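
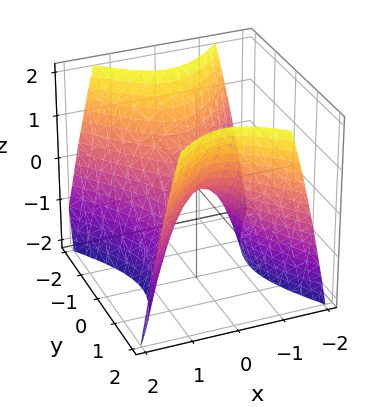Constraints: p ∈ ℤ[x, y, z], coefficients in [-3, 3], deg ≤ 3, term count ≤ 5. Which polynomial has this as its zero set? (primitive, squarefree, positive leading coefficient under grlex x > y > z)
1. The degree is 2 — a hyperbolic paraboloid; a quadric.
2. Symmetries: it's symmetric under x → −x, forcing even powers of x; mirror symmetry y ↦ −y ⇒ only even powers of y.
3. Reading off the gridlines: it crosses the x-axis at the gridline x = 0; it meets the z-axis at z = 0 (among the integer gridlines).
4. Together with the visible shape, these determine p as stated.

3*x^2 - 2*y^2 + 2*z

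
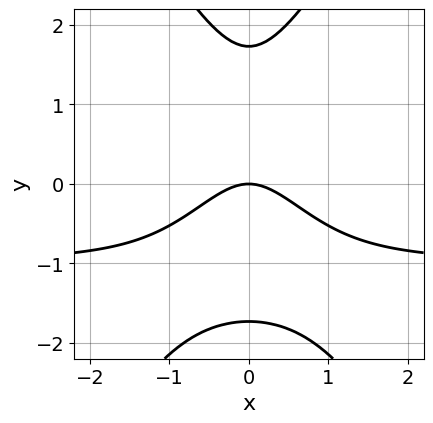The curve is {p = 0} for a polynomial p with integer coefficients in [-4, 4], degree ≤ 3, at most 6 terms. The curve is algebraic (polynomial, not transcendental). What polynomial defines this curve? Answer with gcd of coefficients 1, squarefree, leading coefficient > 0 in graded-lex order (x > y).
The degree is 3 — a generic line meets the curve in up to 3 points.
Symmetries: the x ↦ −x reflection is a symmetry, so x appears only in even powers.
From the visible intercepts: one x-axis crossing is at x = 0; it meets the y-axis at y = 0 (among the integer gridlines).
Together with the visible shape, these determine p as stated.

3*x^2*y - y^3 + 3*x^2 + 3*y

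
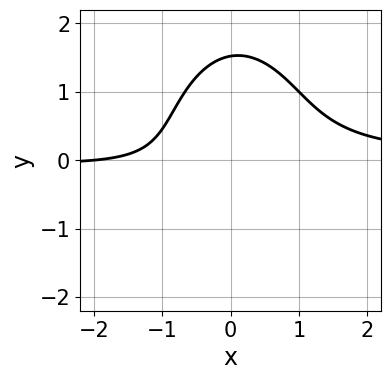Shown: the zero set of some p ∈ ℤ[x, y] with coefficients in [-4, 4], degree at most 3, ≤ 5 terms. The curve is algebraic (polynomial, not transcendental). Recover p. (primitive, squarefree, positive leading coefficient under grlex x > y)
The degree is 3 — the shape is more complex than any degree-2 curve.
Observable constraints: it crosses the x-axis at the gridline x = -2.
The integer polynomial consistent with all of this is the stated p.

3*x^2*y + y^3 - x - y - 2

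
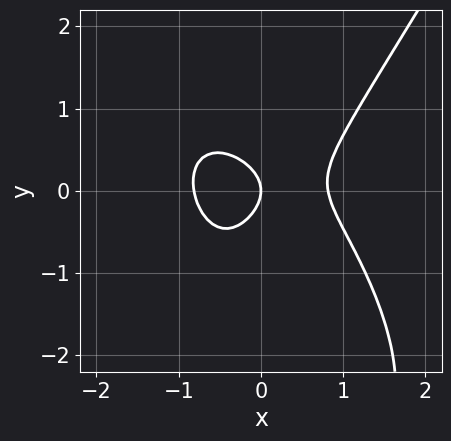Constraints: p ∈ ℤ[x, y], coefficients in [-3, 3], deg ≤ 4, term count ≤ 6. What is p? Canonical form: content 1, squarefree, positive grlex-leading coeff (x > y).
3*x^3 + x^2*y - y^3 - 3*y^2 - 2*x

1. The degree is 3 — no degree-2 curve has this shape.
2. Observable constraints: it crosses the y-axis at the gridline y = 0; it crosses the x-axis at the gridline x = 0.
3. Matching integer coefficients to the picture gives p.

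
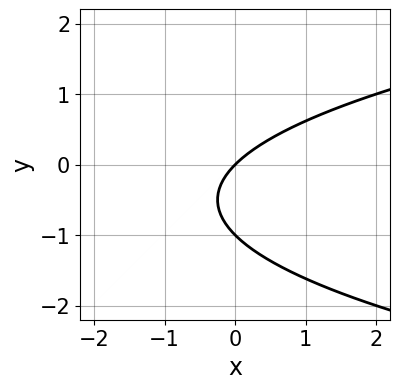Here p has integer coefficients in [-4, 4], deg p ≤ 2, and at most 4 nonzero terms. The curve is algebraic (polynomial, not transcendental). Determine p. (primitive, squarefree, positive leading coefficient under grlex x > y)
y^2 - x + y

First, deg p = 2.
Next, from the visible intercepts: among the integer gridlines, it crosses the y-axis at y ∈ {-1, 0}; it meets the x-axis at x = 0 (among the integer gridlines).
Finally, fitting integer coefficients to these (and the overall shape) gives p.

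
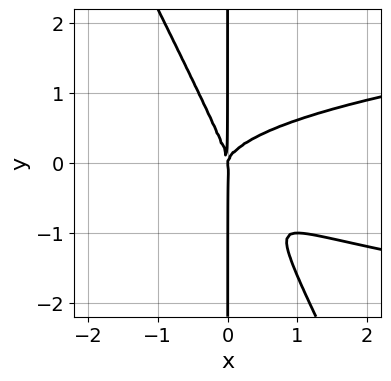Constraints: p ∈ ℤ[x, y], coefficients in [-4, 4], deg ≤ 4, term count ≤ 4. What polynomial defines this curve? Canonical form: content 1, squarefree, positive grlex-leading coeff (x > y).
2*x^2*y^2 + x*y^3 - x^3

(a) The degree is 4 — the shape is more complex than any degree-3 curve.
(b) Against the integer gridlines: the visible y-axis segment lies entirely on the curve; it meets the x-axis at x = 0 (among the integer gridlines).
(c) Assembling these constraints gives the stated polynomial.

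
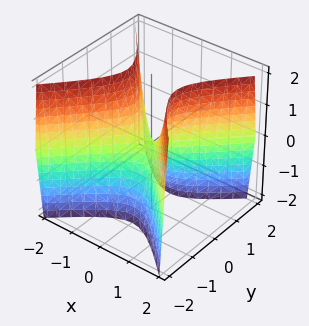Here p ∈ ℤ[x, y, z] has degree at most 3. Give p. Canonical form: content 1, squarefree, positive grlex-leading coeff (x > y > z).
3*x^2 - 3*y^2 - z

1. deg p = 2.
2. Symmetries: mirror symmetry y ↦ −y ⇒ only even powers of y; mirror symmetry x ↦ −x ⇒ only even powers of x.
3. Against the integer gridlines: it meets the x-axis at x = 0 (among the integer gridlines); it meets the y-axis at y = 0 (among the integer gridlines); one z-axis crossing is at z = 0.
4. Putting this together gives p.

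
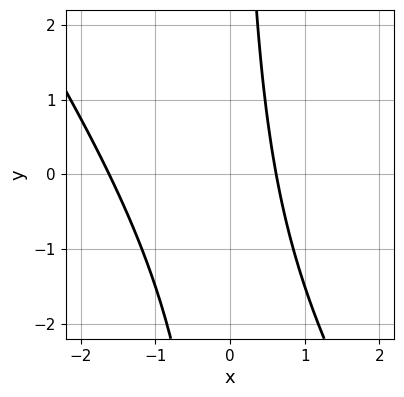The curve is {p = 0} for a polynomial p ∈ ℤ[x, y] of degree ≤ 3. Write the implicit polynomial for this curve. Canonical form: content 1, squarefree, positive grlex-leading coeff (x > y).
3*x^2 + 2*x*y + 3*x - 3

(a) Degree: no degree-1 curve has this shape, so deg p = 2.
(b) From the visible intercepts: it misses every integer gridline on the y-axis.
(c) Solving for integer coefficients yields p as stated.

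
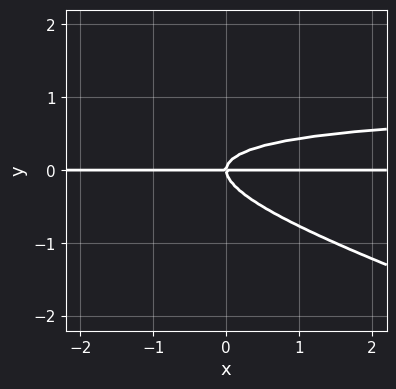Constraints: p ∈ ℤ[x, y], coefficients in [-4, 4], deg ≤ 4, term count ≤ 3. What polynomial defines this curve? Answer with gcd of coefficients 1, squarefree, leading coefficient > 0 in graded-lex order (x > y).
x*y^2 + 3*y^3 - x*y

Degree: the shape is more complex than any degree-2 curve, so deg p = 3.
Reading off the gridlines: it crosses the y-axis at the gridline y = 0; the visible x-axis segment lies entirely on the curve.
Matching integer coefficients to the picture gives p.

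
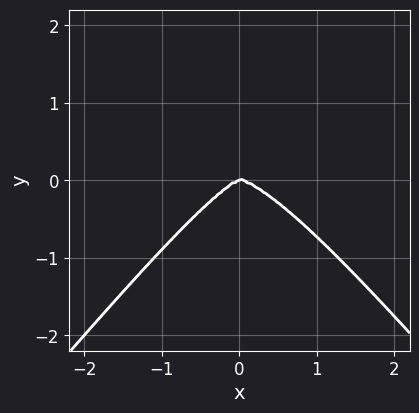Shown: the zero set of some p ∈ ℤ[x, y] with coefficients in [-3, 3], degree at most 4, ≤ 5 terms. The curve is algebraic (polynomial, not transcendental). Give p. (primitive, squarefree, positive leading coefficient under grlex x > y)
First, deg p = 4. The shape is more complex than any degree-3 curve.
Then, against the integer gridlines: one x-axis crossing is at x = 0; it meets the y-axis at y = 0 (among the integer gridlines).
Finally, putting this together gives p.

2*x^4 - y^4 - x*y^2 + 3*y^3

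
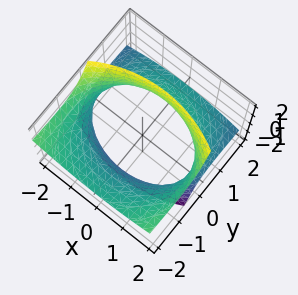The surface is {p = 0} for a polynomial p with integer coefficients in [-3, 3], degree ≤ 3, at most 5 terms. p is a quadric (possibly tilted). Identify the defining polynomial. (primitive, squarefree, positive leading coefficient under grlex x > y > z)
x^2 + y^2 + 3*y*z - z^2 - 3

First, deg p = 2. A generic line meets the surface in up to 2 points.
Next, against the integer gridlines: it misses every integer gridline on the z-axis.
Finally, putting this together gives p.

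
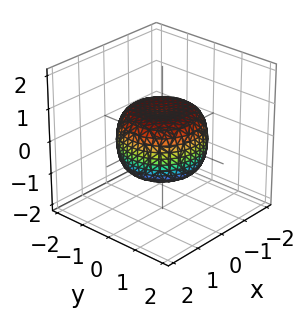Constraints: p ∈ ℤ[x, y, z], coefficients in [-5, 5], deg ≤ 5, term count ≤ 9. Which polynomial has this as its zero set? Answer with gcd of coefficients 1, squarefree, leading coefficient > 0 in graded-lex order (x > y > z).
2*x^4 + 4*x^2*y^2 + 2*y^4 - 2*x^2 - 2*y^2 + 3*z^2 - 2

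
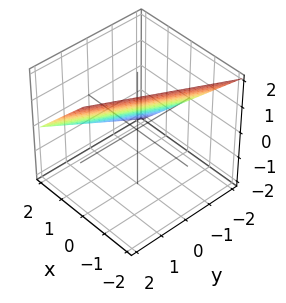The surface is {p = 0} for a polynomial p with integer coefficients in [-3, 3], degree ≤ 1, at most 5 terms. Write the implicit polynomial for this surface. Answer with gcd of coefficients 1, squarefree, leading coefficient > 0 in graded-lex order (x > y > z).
(a) Degree: the surface is flat (a plane), so deg p = 1.
(b) Observable constraints: one x-axis crossing is at x = 1; it meets the z-axis at z = 1 (among the integer gridlines); it crosses the y-axis at the gridline y = -2.
(c) Putting this together gives p.

2*x - y + 2*z - 2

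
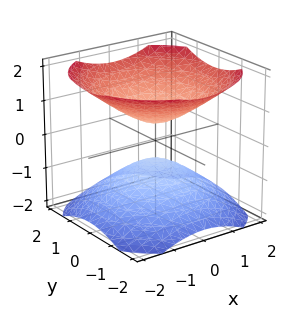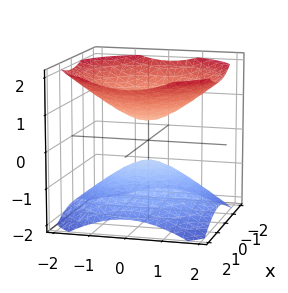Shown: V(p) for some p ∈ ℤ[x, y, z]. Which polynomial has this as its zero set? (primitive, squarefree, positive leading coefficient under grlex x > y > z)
I count 2 distinct pieces. They look like related sheets of one shape, so recover p as a whole.
Degree: two separate bowl-shaped sheets opening away from each other; a quadric, so deg p = 2.
Symmetries: the surface is invariant under rotation about z: p = q(x² + y², z); mirror symmetry z ↦ −z ⇒ only even powers of z.
Against the integer gridlines: it misses every integer gridline on the x-axis; no y-intercept at any integer in the box; a circular section at z = 1 has radius exactly 1.
Fitting integer coefficients to these (and the overall shape) gives p.

2*x^2 + 2*y^2 - 3*z^2 + 1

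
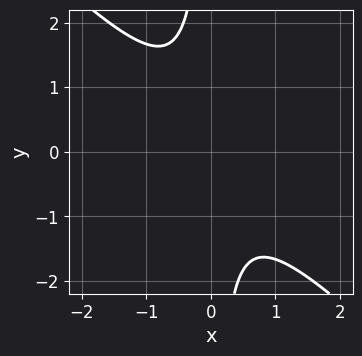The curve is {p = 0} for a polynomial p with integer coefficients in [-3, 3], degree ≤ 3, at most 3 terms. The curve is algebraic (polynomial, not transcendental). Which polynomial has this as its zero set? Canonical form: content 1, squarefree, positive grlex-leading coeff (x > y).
3*x^2 + 3*x*y + 2

1. Degree: the shape is more complex than any degree-1 curve, so deg p = 2.
2. Observable constraints: it misses every integer gridline on the y-axis; it misses every integer gridline on the x-axis.
3. Putting this together gives p.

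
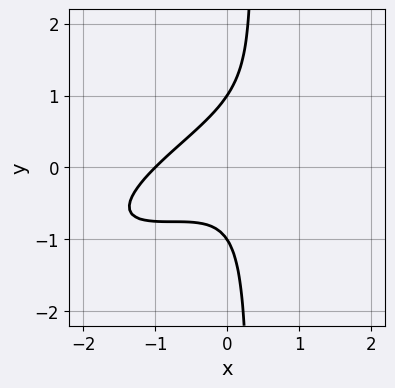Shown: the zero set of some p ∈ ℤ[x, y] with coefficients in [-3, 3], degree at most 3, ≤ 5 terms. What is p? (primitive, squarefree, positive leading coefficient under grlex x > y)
x^3 - 3*x^2*y + 3*x*y^2 - y^2 + 1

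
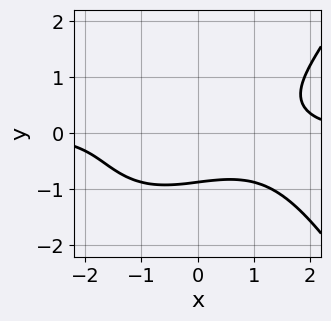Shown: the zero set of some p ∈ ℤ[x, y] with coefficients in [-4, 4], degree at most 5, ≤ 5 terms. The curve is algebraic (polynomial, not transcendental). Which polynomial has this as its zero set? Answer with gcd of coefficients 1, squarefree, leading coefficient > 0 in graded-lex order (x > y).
x^3*y - 3*y^3 - x*y - 2

First, deg p = 4. No degree-3 curve has this shape.
Then, against the integer gridlines: the curve avoids every integer x-axis point in the box.
Finally, these observations pin down the coefficients.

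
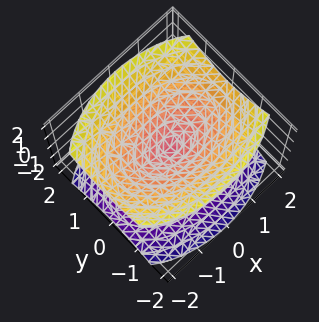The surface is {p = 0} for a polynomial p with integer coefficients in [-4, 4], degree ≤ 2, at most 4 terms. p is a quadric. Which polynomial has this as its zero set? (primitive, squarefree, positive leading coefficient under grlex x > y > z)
x^2 + 2*y^2 - 2*z^2

The picture has 2 separate pieces.
Degree: two nappes meeting at a single point; a quadric, so deg p = 2.
Symmetries: mirror symmetry x ↦ −x ⇒ only even powers of x; mirror symmetry y ↦ −y ⇒ only even powers of y; it's symmetric under z → −z, forcing even powers of z.
From the visible intercepts: it crosses the y-axis at the gridline y = 0; it crosses the x-axis at the gridline x = 0.
Solving for integer coefficients yields p as stated.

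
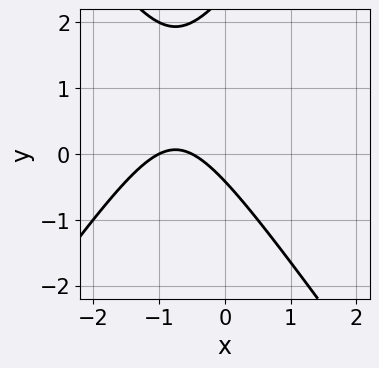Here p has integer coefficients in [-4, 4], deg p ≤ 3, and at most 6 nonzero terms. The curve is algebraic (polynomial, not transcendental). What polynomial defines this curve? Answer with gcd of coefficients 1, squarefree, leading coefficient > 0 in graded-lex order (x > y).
2*x^2 - y^2 + 3*x + 2*y + 1

First, deg p = 2. A generic line meets the curve in up to 2 points.
Then, reading off the gridlines: it meets the x-axis at x = -1 (among the integer gridlines).
Finally, these observations pin down the coefficients.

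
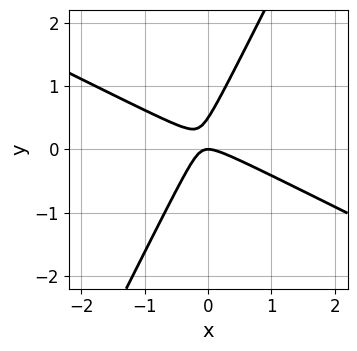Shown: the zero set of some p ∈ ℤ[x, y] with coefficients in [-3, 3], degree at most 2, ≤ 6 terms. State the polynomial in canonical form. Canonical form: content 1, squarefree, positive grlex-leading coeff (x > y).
2*x^2 + 3*x*y - 2*y^2 + y

deg p = 2. No degree-1 curve has this shape.
Reading off the gridlines: one x-axis crossing is at x = 0; it crosses the y-axis at the gridline y = 0.
Matching integer coefficients to the picture gives p.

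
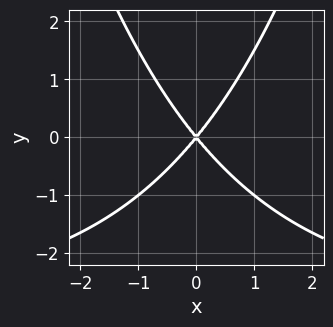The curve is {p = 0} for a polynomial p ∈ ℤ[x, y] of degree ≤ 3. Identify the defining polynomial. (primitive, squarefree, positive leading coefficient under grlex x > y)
x^2*y + 3*x^2 - 2*y^2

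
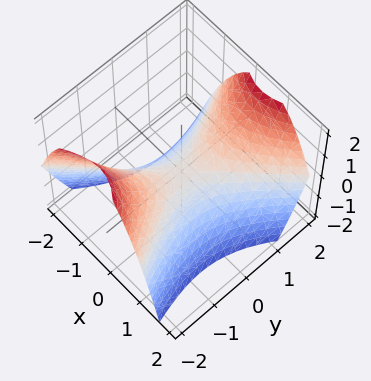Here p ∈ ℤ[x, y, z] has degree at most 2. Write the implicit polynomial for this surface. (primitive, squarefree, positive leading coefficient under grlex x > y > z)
1. The degree is 2 — no degree-1 surface has this shape.
2. From the axis intercepts and sections: it crosses the x-axis at the gridline x = 0; it meets the z-axis at z = 0 (among the integer gridlines); it crosses the y-axis at the gridline y = 0.
3. These observations pin down the coefficients.

2*x^2 - x*y - y^2 + 2*z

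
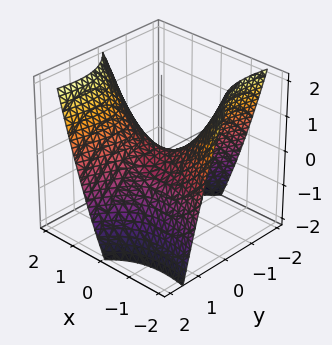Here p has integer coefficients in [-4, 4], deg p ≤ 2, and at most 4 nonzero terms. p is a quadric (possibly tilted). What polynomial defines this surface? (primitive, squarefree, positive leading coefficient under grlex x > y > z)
x^2 + 2*x*y - y^2 - 2*z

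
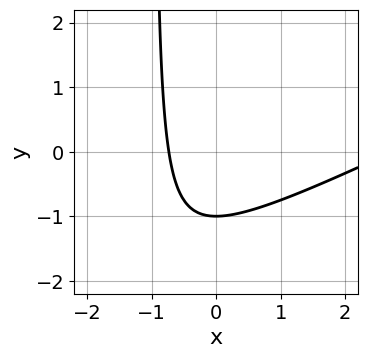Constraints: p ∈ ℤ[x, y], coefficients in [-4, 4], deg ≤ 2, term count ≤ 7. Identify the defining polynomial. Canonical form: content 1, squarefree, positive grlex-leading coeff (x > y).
x^2 - 2*x*y - 2*x - 2*y - 2

Degree: a generic line meets the curve in up to 2 points, so deg p = 2.
Observable constraints: one y-axis crossing is at y = -1.
The integer polynomial consistent with all of this is the stated p.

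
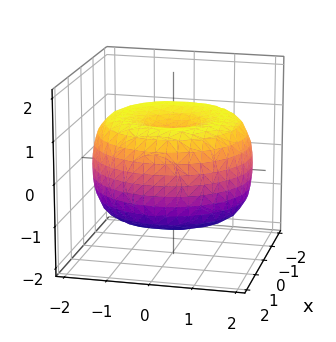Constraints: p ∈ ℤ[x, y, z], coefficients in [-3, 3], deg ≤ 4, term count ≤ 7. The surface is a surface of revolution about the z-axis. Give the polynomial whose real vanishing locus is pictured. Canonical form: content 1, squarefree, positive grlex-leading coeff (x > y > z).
x^4 + 2*x^2*y^2 + y^4 - 3*x^2 - 3*y^2 + 3*z^2 - 2

(a) The degree is 4 — a generic line meets the surface in up to 4 points.
(b) Symmetries: rotational symmetry about the z-axis ⇒ p depends on x, y only through x² + y².
(c) From the visible intercepts: a circular section at z = 1 has radius between 0 and 1.
(d) Assembling these constraints gives the stated polynomial.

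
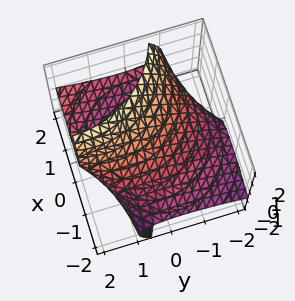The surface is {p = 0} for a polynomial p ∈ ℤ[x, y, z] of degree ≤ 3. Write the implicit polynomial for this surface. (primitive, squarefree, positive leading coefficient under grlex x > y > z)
x^2 - 3*x*z + y^2 - 2*y*z + 2*z^2 - 3

1. The degree is 2 — a generic line meets the surface in up to 2 points.
2. Matching integer coefficients to the picture gives p.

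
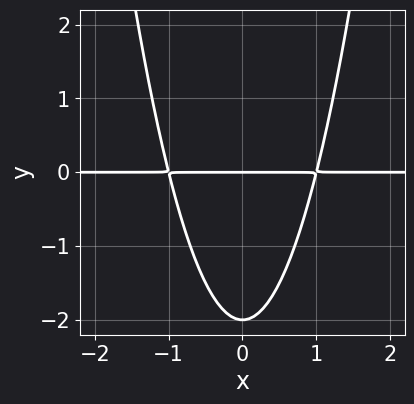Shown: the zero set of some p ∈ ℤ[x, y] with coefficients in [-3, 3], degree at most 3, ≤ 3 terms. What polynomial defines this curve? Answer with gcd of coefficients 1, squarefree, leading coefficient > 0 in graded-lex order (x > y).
1. Degree: the shape is more complex than any degree-2 curve, so deg p = 3.
2. Symmetries: the x ↦ −x reflection is a symmetry, so x appears only in even powers.
3. Against the integer gridlines: the y-axis gridline crossings are at y ∈ {-2, 0}; the visible x-axis segment lies entirely on the curve.
4. Solving for integer coefficients yields p as stated.

2*x^2*y - y^2 - 2*y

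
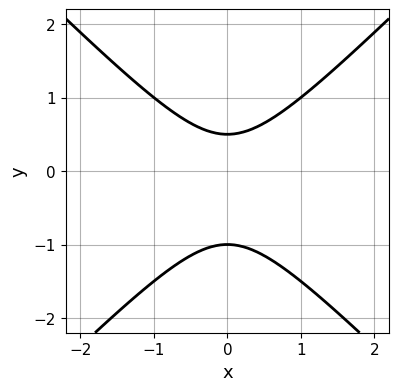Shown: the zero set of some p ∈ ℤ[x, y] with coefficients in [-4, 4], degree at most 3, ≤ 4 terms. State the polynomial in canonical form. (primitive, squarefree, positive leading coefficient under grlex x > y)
1. The degree is 2 — a generic line meets the curve in up to 2 points.
2. Symmetries: it's symmetric under x → −x, forcing even powers of x.
3. Against the integer gridlines: it misses every integer gridline on the x-axis; it meets the y-axis at y = -1 (among the integer gridlines).
4. These observations pin down the coefficients.

2*x^2 - 2*y^2 - y + 1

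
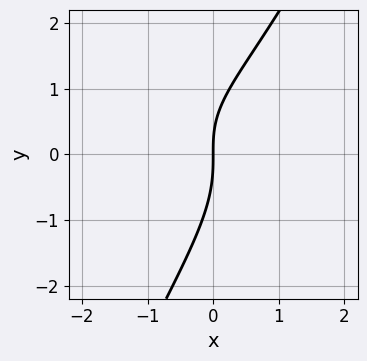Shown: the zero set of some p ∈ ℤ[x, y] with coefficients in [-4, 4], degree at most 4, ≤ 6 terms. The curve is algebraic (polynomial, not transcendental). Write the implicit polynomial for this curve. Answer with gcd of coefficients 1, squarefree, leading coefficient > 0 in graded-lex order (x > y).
2*x*y^2 - y^3 - x*y + 3*x

deg p = 3. No degree-2 curve has this shape.
Reading off the gridlines: it meets the x-axis at x = 0 (among the integer gridlines); it crosses the y-axis at the gridline y = 0.
The integer polynomial consistent with all of this is the stated p.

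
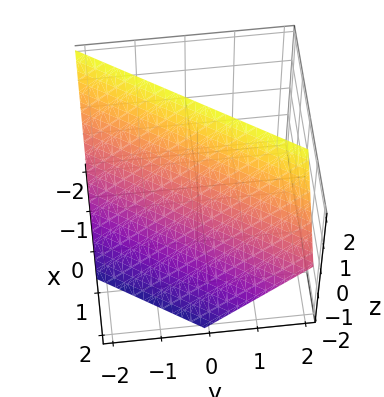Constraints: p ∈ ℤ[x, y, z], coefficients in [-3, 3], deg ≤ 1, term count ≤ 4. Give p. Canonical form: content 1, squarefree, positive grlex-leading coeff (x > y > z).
First, the degree is 1 — the surface is flat (a plane).
Next, against the integer gridlines: it meets the z-axis at z = 1 (among the integer gridlines); it meets the y-axis at y = -1 (among the integer gridlines).
Finally, the integer polynomial consistent with all of this is the stated p.

3*x - 2*y + 2*z - 2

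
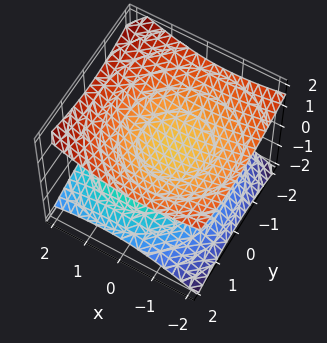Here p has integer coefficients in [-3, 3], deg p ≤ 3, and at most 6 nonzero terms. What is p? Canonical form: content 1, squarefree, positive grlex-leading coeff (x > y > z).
I count 2 distinct pieces. They look like related sheets of one shape, so recover p as a whole.
The degree is 2 — no degree-1 surface has this shape.
Reading off the gridlines: no y-intercept at any integer in the box; it misses every integer gridline on the x-axis.
Solving for integer coefficients yields p as stated.

x^2 + x*z + y^2 - 3*z^2 + 1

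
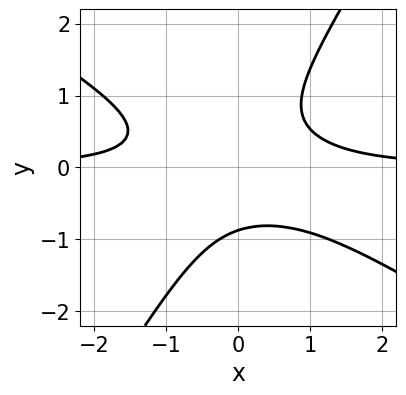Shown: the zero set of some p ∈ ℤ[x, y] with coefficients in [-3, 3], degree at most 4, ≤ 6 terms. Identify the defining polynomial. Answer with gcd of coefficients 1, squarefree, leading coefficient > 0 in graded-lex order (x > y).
1. deg p = 3.
2. Checking where it meets the axes: no x-intercept at any integer in the box.
3. Putting this together gives p.

3*x^2*y + 3*x*y^2 - 3*y^3 - 2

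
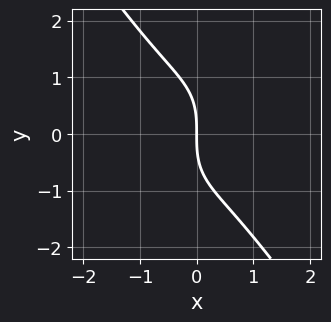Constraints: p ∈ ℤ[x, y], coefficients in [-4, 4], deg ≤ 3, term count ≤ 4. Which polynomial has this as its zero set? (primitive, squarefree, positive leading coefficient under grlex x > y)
1. The degree is 3 — no degree-2 curve has this shape.
2. From the visible intercepts: one y-axis crossing is at y = 0; one x-axis crossing is at x = 0.
3. Solving for integer coefficients yields p as stated.

3*x^3 + y^3 + 3*x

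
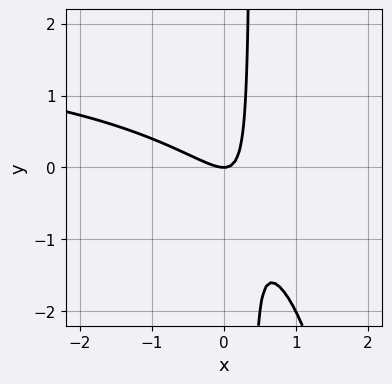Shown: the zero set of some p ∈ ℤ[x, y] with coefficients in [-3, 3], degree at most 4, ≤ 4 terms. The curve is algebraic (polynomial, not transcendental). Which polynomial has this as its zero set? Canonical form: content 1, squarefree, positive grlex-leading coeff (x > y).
x^2*y - 2*x^2 - 3*x*y + y

(a) The degree is 3 — no degree-2 curve has this shape.
(b) Checking where it meets the axes: it crosses the x-axis at the gridline x = 0; it crosses the y-axis at the gridline y = 0.
(c) Assembling these constraints gives the stated polynomial.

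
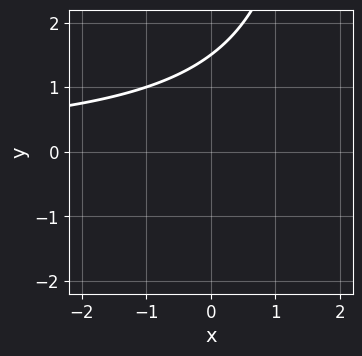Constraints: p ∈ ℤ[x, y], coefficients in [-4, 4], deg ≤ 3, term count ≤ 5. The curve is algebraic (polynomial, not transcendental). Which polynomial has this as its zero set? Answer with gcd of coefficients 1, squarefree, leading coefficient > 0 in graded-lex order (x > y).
(a) Degree: the shape is more complex than any degree-1 curve, so deg p = 2.
(b) Reading off the gridlines: it misses every integer gridline on the x-axis.
(c) Matching integer coefficients to the picture gives p.

x*y - 2*y + 3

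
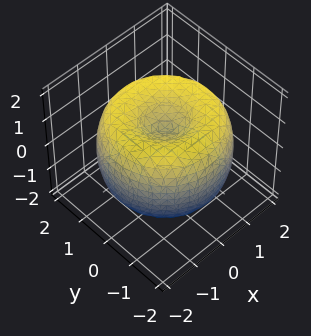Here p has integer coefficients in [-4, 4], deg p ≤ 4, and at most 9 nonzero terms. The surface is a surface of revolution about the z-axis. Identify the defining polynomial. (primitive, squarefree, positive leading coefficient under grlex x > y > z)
x^4 + 2*x^2*y^2 + y^4 - 3*x^2 - 3*y^2 + 2*z^2 - 1

(a) The degree is 4 — no degree-3 surface has this shape.
(b) By symmetry, the surface is invariant under rotation about z: p = q(x² + y², z).
(c) Observable constraints: a circular section at z = 1 has radius between 0 and 1.
(d) Matching integer coefficients to the picture gives p.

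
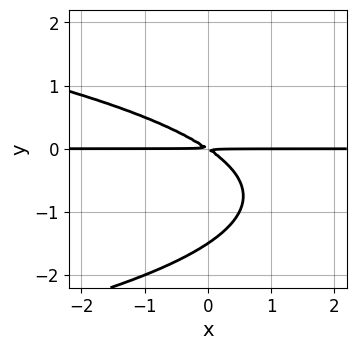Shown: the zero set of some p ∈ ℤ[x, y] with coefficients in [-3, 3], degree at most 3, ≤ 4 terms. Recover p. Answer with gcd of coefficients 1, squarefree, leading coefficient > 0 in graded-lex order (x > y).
First, the degree is 3 — a generic line meets the curve in up to 3 points.
Then, against the integer gridlines: every point of the x-axis in the box is on the curve.
Finally, assembling these constraints gives the stated polynomial.

2*y^3 + 2*x*y + 3*y^2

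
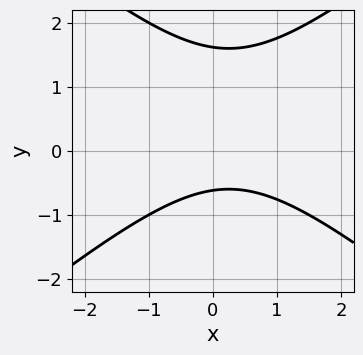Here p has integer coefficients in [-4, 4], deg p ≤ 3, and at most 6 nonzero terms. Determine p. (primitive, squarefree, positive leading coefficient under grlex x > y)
1. deg p = 2.
2. Against the integer gridlines: no x-intercept at any integer in the box.
3. Putting this together gives p.

2*x^2 - 3*y^2 - x + 3*y + 3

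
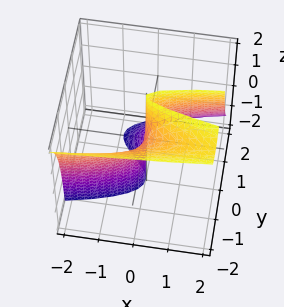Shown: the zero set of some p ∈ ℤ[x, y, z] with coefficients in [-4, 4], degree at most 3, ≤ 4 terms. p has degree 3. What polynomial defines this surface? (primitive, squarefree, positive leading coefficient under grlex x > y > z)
1. deg p = 3. The shape is more complex than any degree-2 surface.
2. Reading off the gridlines: it meets the y-axis at y = 0 (among the integer gridlines); one x-axis crossing is at x = 0; the visible z-axis segment lies entirely on the surface.
3. Fitting integer coefficients to these (and the overall shape) gives p.

3*y^3 + 3*y^2*z + x*z - 3*x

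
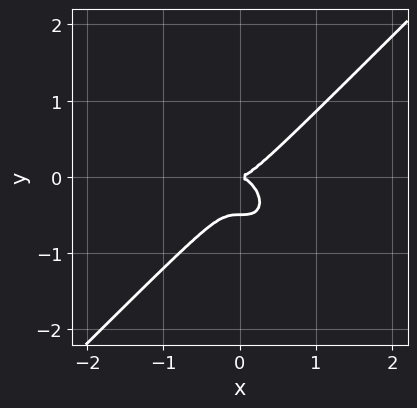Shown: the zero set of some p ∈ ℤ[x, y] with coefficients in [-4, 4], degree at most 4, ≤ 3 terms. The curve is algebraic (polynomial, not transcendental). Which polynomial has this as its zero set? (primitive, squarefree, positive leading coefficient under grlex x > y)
First, degree: no degree-2 curve has this shape, so deg p = 3.
Next, checking where it meets the axes: one y-axis crossing is at y = 0; it meets the x-axis at x = 0 (among the integer gridlines).
Finally, solving for integer coefficients yields p as stated.

2*x^3 - 2*y^3 - y^2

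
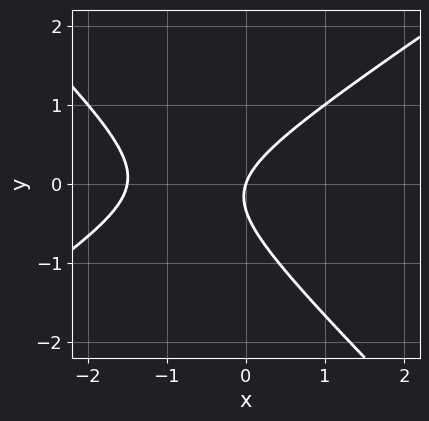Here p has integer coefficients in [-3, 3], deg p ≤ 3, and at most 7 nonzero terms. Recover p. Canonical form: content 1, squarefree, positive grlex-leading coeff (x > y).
2*x^2 - x*y - 3*y^2 + 3*x - y

1. deg p = 2. No degree-1 curve has this shape.
2. Checking where it meets the axes: it crosses the x-axis at the gridline x = 0; one y-axis crossing is at y = 0.
3. Solving for integer coefficients yields p as stated.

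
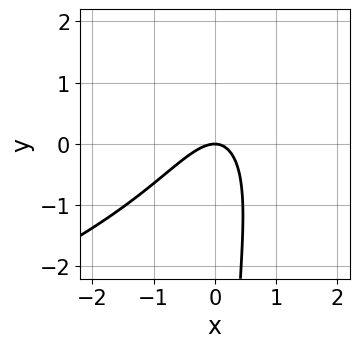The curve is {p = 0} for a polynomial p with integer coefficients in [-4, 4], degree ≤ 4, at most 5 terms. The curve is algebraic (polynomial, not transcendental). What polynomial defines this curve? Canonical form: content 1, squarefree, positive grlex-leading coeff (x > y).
x*y^2 + 3*x^2 - 2*x*y + 2*y

First, deg p = 3. A generic line meets the curve in up to 3 points.
Then, from the visible intercepts: it crosses the y-axis at the gridline y = 0; it crosses the x-axis at the gridline x = 0.
Finally, solving for integer coefficients yields p as stated.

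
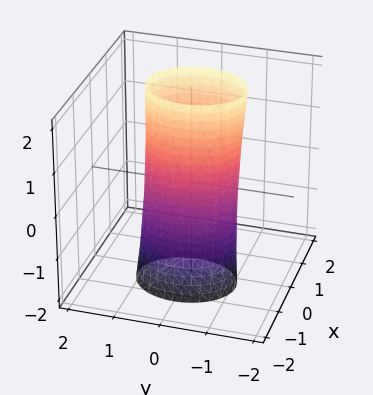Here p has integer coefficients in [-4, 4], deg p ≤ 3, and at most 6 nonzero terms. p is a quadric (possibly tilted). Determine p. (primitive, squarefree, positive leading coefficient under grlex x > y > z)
3*x^2 - x*z + 2*y^2 - 2

The degree is 2 — no degree-1 surface has this shape.
Observable constraints: among the integer gridlines, it crosses the y-axis at y ∈ {-1, 1}; no z-intercept at any integer in the box.
Together with the visible shape, these determine p as stated.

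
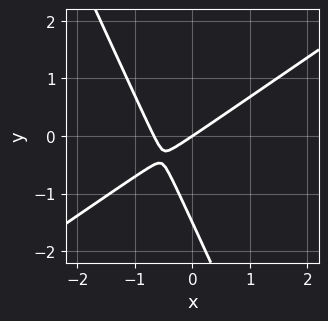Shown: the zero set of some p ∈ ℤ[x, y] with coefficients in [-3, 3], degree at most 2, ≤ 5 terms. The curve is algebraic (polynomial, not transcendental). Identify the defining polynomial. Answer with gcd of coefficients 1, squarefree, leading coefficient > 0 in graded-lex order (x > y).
3*x^2 - 3*x*y - 2*y^2 + 2*x - 3*y

deg p = 2.
Observable constraints: it crosses the x-axis at the gridline x = 0; it meets the y-axis at y = 0 (among the integer gridlines).
Together with the visible shape, these determine p as stated.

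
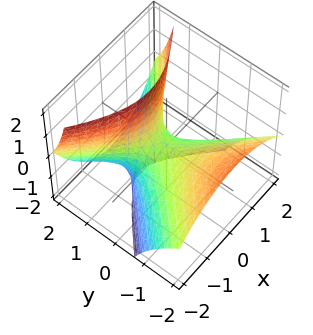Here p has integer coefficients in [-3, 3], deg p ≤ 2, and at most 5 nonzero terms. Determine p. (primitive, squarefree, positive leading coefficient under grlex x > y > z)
deg p = 2. The shape is more complex than any degree-1 surface.
Observable constraints: it meets the y-axis at y = 0 (among the integer gridlines); it meets the x-axis at x = 0 (among the integer gridlines); one z-axis crossing is at z = 0.
Putting this together gives p.

2*x^2 - 2*y^2 - 3*y*z + 2*z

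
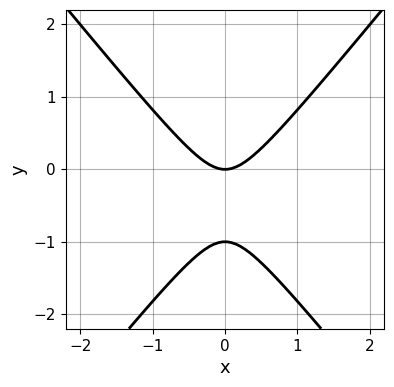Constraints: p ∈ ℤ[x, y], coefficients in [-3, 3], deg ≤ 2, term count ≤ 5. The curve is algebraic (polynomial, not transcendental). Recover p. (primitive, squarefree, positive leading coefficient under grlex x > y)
deg p = 2. A generic line meets the curve in up to 2 points.
Symmetries: mirror symmetry x ↦ −x ⇒ only even powers of x.
From the axis intercepts and sections: the y-axis gridline crossings are at y ∈ {-1, 0}; one x-axis crossing is at x = 0.
Together with the visible shape, these determine p as stated.

3*x^2 - 2*y^2 - 2*y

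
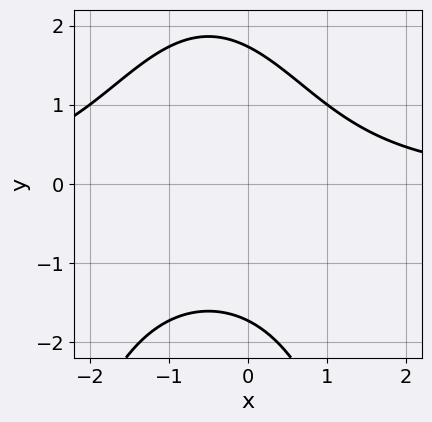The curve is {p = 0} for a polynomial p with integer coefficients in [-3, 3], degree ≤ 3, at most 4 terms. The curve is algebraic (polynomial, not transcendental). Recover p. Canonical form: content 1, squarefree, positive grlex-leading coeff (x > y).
x^2*y + x*y + y^2 - 3

The degree is 3 — no degree-2 curve has this shape.
Reading off the gridlines: it misses every integer gridline on the x-axis.
The integer polynomial consistent with all of this is the stated p.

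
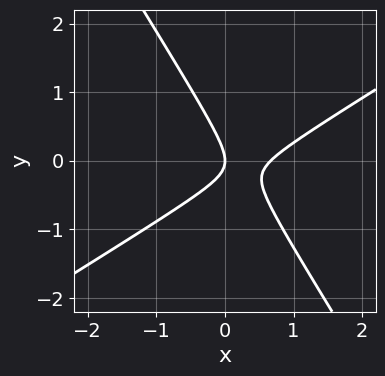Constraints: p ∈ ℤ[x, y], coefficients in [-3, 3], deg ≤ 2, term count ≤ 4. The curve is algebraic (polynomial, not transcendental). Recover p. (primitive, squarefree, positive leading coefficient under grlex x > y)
3*x^2 - 3*x*y - 3*y^2 - 2*x

(a) The degree is 2 — a generic line meets the curve in up to 2 points.
(b) From the visible intercepts: one x-axis crossing is at x = 0; one y-axis crossing is at y = 0.
(c) These observations pin down the coefficients.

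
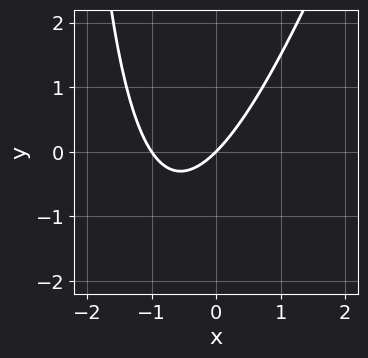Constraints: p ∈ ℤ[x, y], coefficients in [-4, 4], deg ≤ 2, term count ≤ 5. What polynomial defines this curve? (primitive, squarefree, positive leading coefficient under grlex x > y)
1. Degree: no degree-1 curve has this shape, so deg p = 2.
2. Against the integer gridlines: it meets the y-axis at y = 0 (among the integer gridlines); the x-axis gridline crossings are at x ∈ {-1, 0}.
3. These observations pin down the coefficients.

3*x^2 - x*y + 3*x - 3*y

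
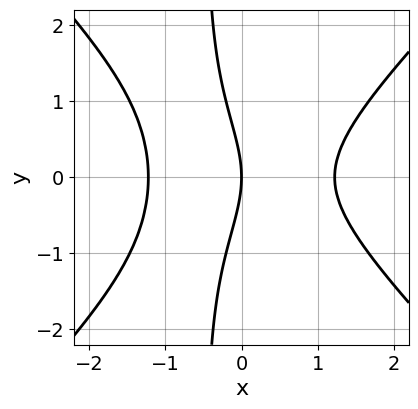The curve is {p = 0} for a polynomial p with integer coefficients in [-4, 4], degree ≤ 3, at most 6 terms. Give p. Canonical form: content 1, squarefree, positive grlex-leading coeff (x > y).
2*x^3 - 2*x*y^2 - y^2 - 3*x

Degree: a generic line meets the curve in up to 3 points, so deg p = 3.
Symmetries: mirror symmetry y ↦ −y ⇒ only even powers of y.
Checking where it meets the axes: one y-axis crossing is at y = 0; one x-axis crossing is at x = 0.
Together with the visible shape, these determine p as stated.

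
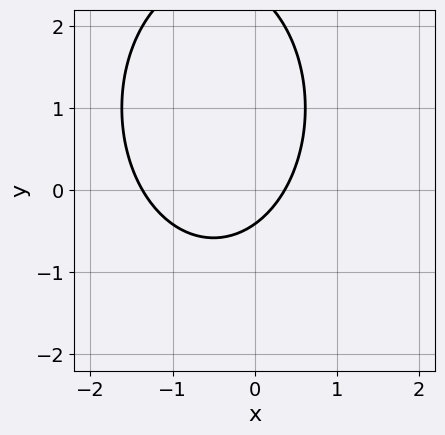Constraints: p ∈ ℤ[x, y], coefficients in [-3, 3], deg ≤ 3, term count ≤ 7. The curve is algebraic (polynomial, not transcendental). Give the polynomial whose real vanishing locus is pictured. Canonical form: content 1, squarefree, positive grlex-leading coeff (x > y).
2*x^2 + y^2 + 2*x - 2*y - 1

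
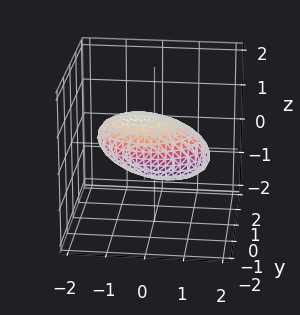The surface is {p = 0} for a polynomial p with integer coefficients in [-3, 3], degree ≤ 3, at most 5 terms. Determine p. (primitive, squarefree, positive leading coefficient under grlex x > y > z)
First, degree: a generic line meets the surface in up to 2 points, so deg p = 2.
Next, against the integer gridlines: the y-axis gridline crossings are at y ∈ {-1, 1}.
Finally, assembling these constraints gives the stated polynomial.

x^2 + x*z + 2*y^2 + 3*z^2 - 2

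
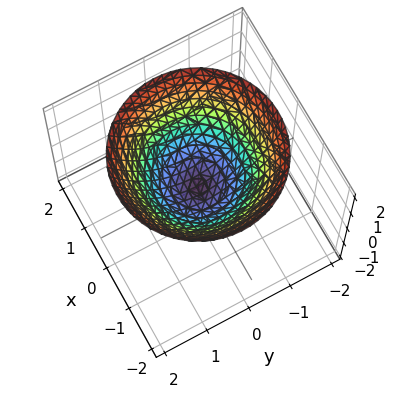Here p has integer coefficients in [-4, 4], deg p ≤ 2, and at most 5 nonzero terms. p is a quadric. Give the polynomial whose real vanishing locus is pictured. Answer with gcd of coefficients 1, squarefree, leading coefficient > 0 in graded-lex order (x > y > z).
Degree: a paraboloid; a quadric, so deg p = 2.
Symmetry: every cross-section ⟂ z is a circle, so x, y appear only via x² + y².
From the axis intercepts and sections: one z-axis crossing is at z = 0; a circular section at z = 2 has radius between 1 and 2; one x-axis crossing is at x = 0; one y-axis crossing is at y = 0.
Matching integer coefficients to the picture gives p.

2*x^2 + 2*y^2 - 3*z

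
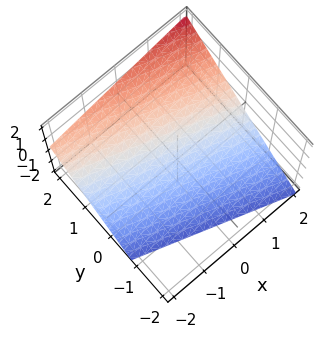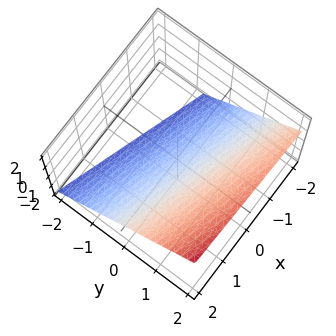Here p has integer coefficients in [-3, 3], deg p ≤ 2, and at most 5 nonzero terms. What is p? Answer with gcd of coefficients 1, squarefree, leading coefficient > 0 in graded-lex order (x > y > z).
1. Degree: the surface is flat (a plane), so deg p = 1.
2. Observable constraints: it crosses the x-axis at the gridline x = 2.
3. Matching integer coefficients to the picture gives p.

x + 3*y - 3*z - 2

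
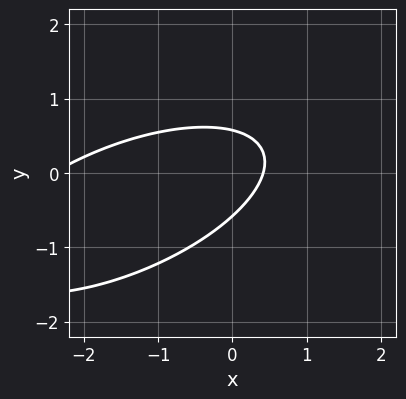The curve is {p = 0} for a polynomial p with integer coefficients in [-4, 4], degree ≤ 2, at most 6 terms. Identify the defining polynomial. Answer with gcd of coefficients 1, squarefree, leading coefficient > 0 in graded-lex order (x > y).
x^2 - 2*x*y + 3*y^2 + 2*x - 1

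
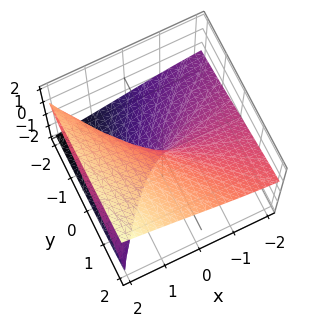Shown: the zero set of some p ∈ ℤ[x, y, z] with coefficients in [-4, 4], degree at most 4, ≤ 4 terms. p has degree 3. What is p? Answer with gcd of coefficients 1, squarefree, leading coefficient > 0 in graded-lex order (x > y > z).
2*z^3 - 3*x*z - 2*y

The degree is 3 — no degree-2 surface has this shape.
Observable constraints: it crosses the y-axis at the gridline y = 0; every point of the x-axis in the box is on the surface; it meets the z-axis at z = 0 (among the integer gridlines).
Matching integer coefficients to the picture gives p.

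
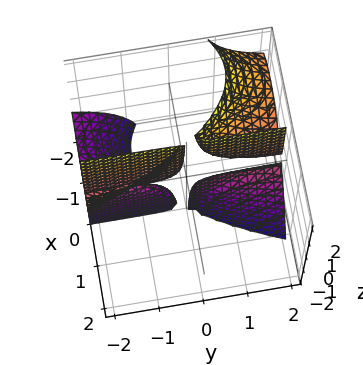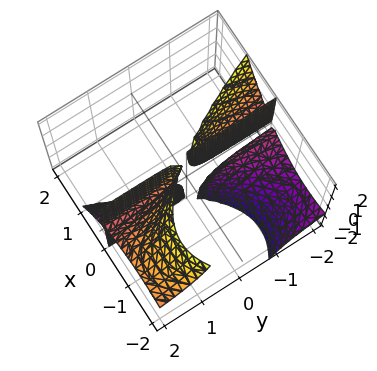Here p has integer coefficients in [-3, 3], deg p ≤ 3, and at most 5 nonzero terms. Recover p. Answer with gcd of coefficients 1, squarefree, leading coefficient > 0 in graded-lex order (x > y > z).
x^3 + x*y*z + 3*x^2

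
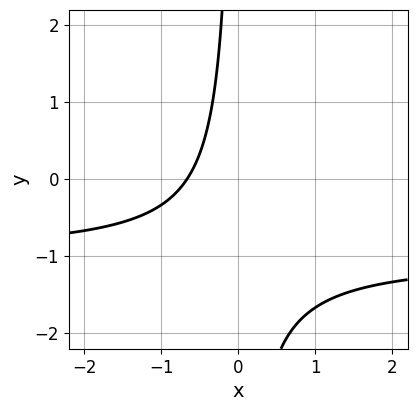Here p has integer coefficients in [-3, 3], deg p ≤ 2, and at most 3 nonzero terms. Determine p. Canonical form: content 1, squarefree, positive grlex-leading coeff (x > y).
3*x*y + 3*x + 2

First, the degree is 2 — a generic line meets the curve in up to 2 points.
Then, against the integer gridlines: no y-intercept at any integer in the box.
Finally, matching integer coefficients to the picture gives p.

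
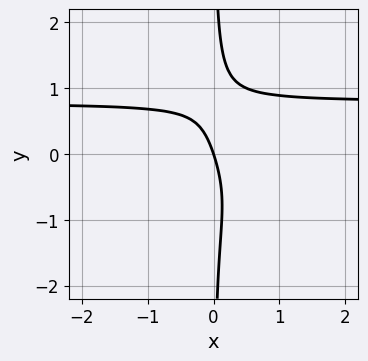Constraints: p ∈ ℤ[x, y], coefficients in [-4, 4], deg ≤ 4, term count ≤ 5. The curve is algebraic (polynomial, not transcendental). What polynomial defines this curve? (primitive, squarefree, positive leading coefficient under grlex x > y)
3*x*y^3 + 2*x*y - 3*x - y

The degree is 4 — the shape is more complex than any degree-3 curve.
Against the integer gridlines: it crosses the x-axis at the gridline x = 0; it crosses the y-axis at the gridline y = 0.
These observations pin down the coefficients.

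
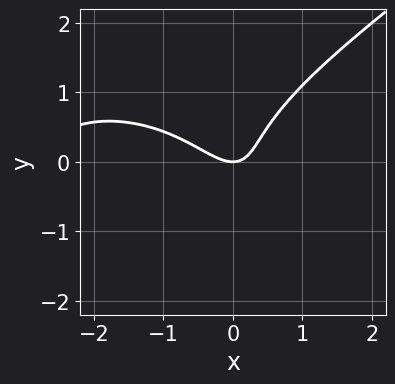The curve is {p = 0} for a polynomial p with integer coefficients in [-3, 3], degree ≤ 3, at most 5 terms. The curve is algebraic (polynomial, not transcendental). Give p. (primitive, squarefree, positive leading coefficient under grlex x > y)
x^3 - 3*y^3 + 3*x^2 + 2*x*y - 2*y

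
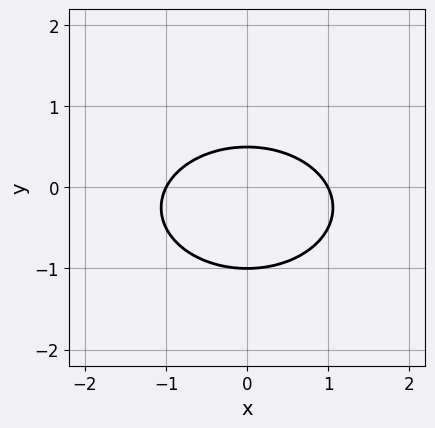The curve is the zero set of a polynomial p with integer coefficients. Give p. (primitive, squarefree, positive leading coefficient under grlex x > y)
1. The degree is 2 — the shape is more complex than any degree-1 curve.
2. Symmetries: the x ↦ −x reflection is a symmetry, so x appears only in even powers.
3. Checking where it meets the axes: it meets the y-axis at y = -1 (among the integer gridlines); the x-axis gridline crossings are at x ∈ {-1, 1}.
4. Putting this together gives p.

x^2 + 2*y^2 + y - 1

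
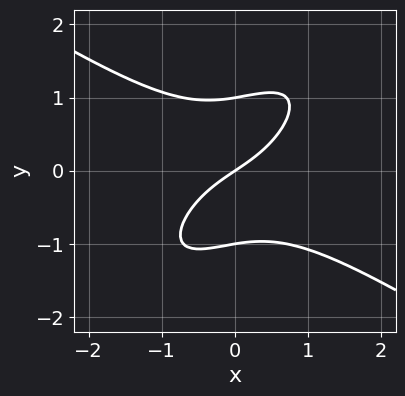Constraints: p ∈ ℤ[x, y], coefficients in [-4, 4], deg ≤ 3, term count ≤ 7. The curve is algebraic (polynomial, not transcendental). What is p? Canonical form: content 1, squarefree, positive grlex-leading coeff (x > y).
(a) Degree: no degree-2 curve has this shape, so deg p = 3.
(b) Against the integer gridlines: it meets the x-axis at x = 0 (among the integer gridlines); the y-axis gridline crossings are at y ∈ {-1, 0, 1}.
(c) Solving for integer coefficients yields p as stated.

2*x^3 - 3*x*y^2 + 3*y^3 + 2*x - 3*y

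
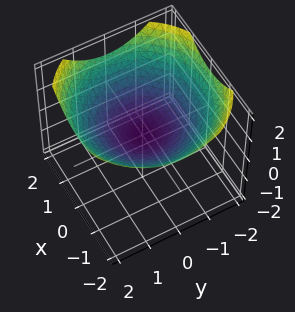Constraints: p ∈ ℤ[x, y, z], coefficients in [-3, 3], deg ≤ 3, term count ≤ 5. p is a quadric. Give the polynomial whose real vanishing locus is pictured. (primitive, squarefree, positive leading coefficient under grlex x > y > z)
x^2 + y^2 - 3*z

(a) The degree is 2 — a paraboloid; a quadric.
(b) By symmetry, every cross-section ⟂ z is a circle, so x, y appear only via x² + y².
(c) From the visible intercepts: one z-axis crossing is at z = 0; one y-axis crossing is at y = 0.
(d) These observations pin down the coefficients.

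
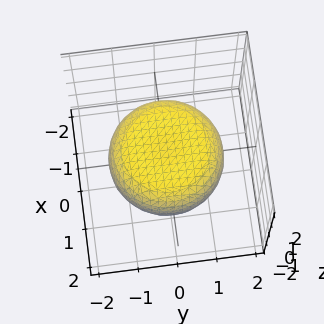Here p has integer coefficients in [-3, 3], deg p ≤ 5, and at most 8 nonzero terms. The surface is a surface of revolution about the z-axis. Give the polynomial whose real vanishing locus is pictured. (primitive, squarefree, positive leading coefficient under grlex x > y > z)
1. deg p = 4. A generic line meets the surface in up to 4 points.
2. Symmetries: the z-axis is an axis of rotation, so x and y enter only as x² + y².
3. Reading off the gridlines: a circular section at z = 0 has radius between 1 and 2.
4. Fitting integer coefficients to these (and the overall shape) gives p.

x^4 + 2*x^2*y^2 + y^4 - x^2 - y^2 + 3*z^2 - 2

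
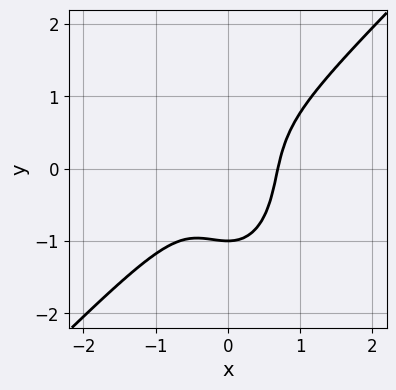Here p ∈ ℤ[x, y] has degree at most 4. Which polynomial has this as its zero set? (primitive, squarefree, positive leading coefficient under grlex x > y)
(a) Degree: a generic line meets the curve in up to 3 points, so deg p = 3.
(b) Checking where it meets the axes: it crosses the y-axis at the gridline y = -1.
(c) Solving for integer coefficients yields p as stated.

3*x^3 - 2*x^2*y - y^3 - 1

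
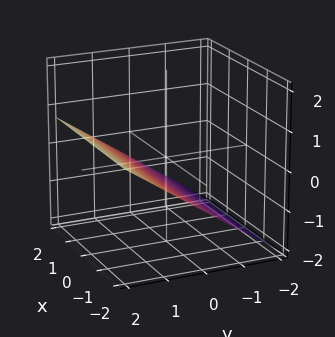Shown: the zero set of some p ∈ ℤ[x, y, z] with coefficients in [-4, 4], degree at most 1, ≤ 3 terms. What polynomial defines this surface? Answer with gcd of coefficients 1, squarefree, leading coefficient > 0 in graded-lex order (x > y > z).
(a) deg p = 1. Every cross-section is a straight line — this is a plane.
(b) From the axis intercepts and sections: it meets the y-axis at y = 1 (among the integer gridlines); no x-intercept at any integer in the box.
(c) The integer polynomial consistent with all of this is the stated p.

2*y - 3*z - 2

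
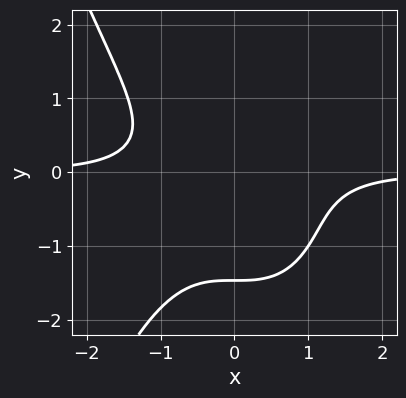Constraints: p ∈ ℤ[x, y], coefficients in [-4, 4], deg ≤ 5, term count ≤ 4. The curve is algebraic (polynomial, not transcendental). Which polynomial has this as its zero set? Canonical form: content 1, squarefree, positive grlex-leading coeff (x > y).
1. deg p = 4.
2. From the visible intercepts: it misses every integer gridline on the x-axis.
3. Matching integer coefficients to the picture gives p.

x^3*y + y^3 + y^2 + 1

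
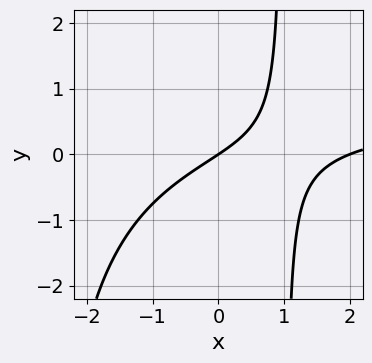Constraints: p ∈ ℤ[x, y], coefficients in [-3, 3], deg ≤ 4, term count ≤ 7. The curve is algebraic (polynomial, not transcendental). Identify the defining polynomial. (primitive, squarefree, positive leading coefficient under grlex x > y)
(a) deg p = 3. No degree-2 curve has this shape.
(b) From the axis intercepts and sections: it crosses the y-axis at the gridline y = 0; the x-axis gridline crossings are at x ∈ {0, 2}.
(c) Fitting integer coefficients to these (and the overall shape) gives p.

x^2*y - x^2 + 2*x*y + 2*x - 3*y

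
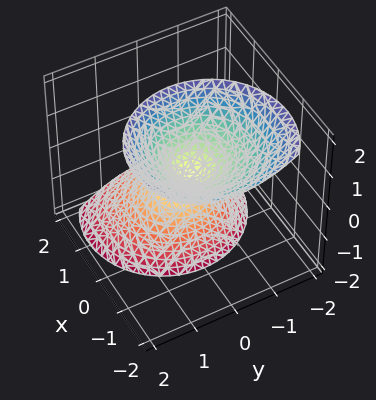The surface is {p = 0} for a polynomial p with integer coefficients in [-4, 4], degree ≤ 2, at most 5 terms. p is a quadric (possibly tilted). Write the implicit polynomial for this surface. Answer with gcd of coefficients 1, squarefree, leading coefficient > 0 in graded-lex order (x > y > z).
2*x^2 + 2*x*z + 2*y^2 - z^2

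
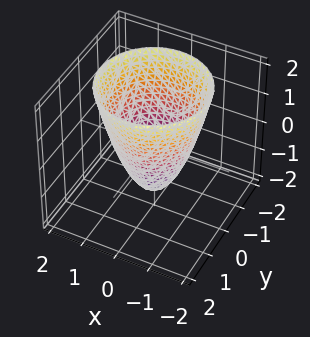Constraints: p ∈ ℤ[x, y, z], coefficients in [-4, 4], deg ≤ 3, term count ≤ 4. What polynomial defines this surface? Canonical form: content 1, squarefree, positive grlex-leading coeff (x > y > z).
3*x^2 + 3*y^2 - 2*z - 3

1. deg p = 2. No degree-1 surface has this shape.
2. Symmetry: the surface is invariant under rotation about z: p = q(x² + y², z).
3. Observable constraints: among the integer gridlines, it crosses the x-axis at x ∈ {-1, 1}; among the integer gridlines, it crosses the y-axis at y ∈ {-1, 1}.
4. These observations pin down the coefficients.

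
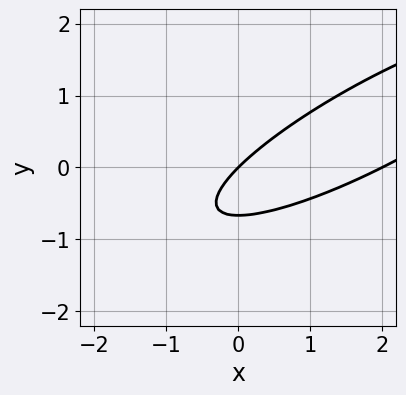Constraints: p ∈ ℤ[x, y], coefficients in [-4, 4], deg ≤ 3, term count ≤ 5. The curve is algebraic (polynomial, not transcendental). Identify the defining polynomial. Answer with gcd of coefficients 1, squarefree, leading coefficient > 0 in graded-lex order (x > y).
deg p = 2. No degree-1 curve has this shape.
Checking where it meets the axes: one y-axis crossing is at y = 0; among the integer gridlines, it crosses the x-axis at x ∈ {0, 2}.
Assembling these constraints gives the stated polynomial.

x^2 - 3*x*y + 3*y^2 - 2*x + 2*y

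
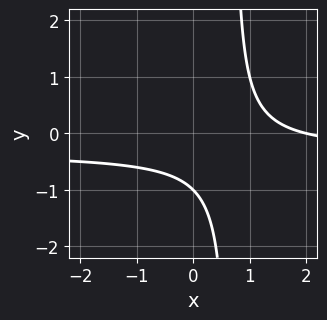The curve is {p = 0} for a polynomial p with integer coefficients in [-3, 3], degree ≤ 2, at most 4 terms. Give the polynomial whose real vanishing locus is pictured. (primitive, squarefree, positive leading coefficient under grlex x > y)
Degree: a generic line meets the curve in up to 2 points, so deg p = 2.
Against the integer gridlines: it crosses the y-axis at the gridline y = -1; it meets the x-axis at x = 2 (among the integer gridlines).
Assembling these constraints gives the stated polynomial.

3*x*y + x - 2*y - 2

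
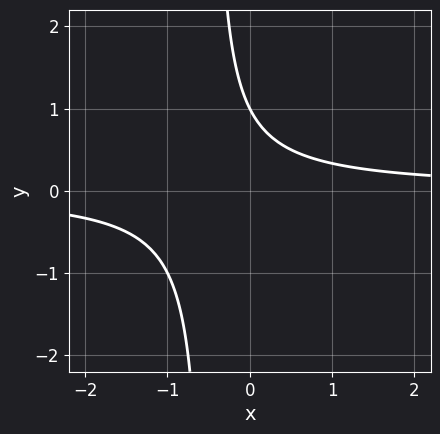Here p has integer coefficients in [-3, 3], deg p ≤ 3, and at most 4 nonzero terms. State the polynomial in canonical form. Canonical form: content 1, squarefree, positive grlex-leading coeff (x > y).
2*x*y + y - 1

(a) Degree: a generic line meets the curve in up to 2 points, so deg p = 2.
(b) Observable constraints: no x-intercept at any integer in the box; it meets the y-axis at y = 1 (among the integer gridlines).
(c) Solving for integer coefficients yields p as stated.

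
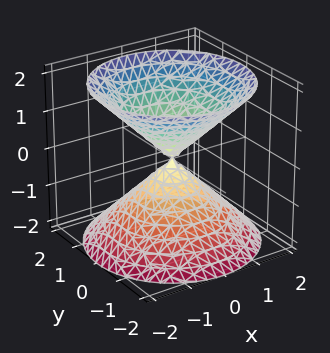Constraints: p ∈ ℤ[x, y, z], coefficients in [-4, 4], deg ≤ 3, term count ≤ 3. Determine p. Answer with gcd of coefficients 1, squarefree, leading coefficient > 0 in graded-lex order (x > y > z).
(a) I count 2 distinct pieces.
(b) deg p = 2.
(c) Symmetries: the z ↦ −z reflection is a symmetry, so z appears only in even powers; every cross-section ⟂ z is a circle, so x, y appear only via x² + y².
(d) Checking where it meets the axes: one y-axis crossing is at y = 0; it meets the x-axis at x = 0 (among the integer gridlines); a circular section at z = -1 has radius exactly 1.
(e) These observations pin down the coefficients.

x^2 + y^2 - z^2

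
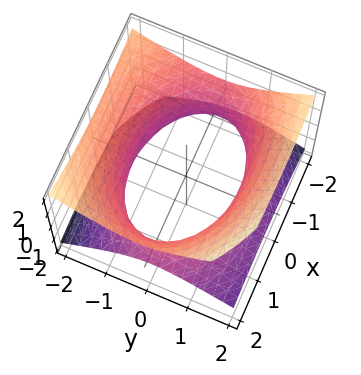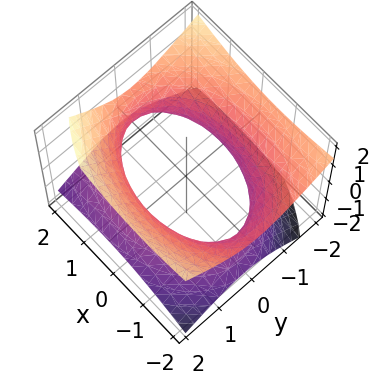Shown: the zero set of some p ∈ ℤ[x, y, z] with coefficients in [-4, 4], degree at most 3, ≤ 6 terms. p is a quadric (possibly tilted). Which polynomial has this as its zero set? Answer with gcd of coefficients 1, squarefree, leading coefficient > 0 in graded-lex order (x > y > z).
The degree is 2 — the shape is more complex than any degree-1 surface.
From the axis intercepts and sections: no z-intercept at any integer in the box.
Together with the visible shape, these determine p as stated.

x^2 + x*z + 2*y^2 + y*z - 3*z^2 - 3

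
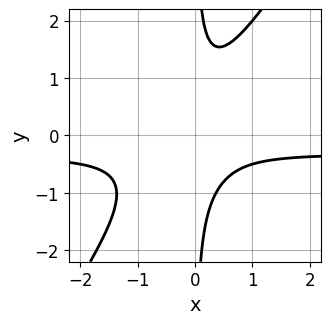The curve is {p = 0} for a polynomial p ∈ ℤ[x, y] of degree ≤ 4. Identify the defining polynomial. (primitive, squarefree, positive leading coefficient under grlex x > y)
3*x^2*y - 2*x*y^2 + x^2 + 1

First, deg p = 3. The shape is more complex than any degree-2 curve.
Next, from the axis intercepts and sections: no y-intercept at any integer in the box; the curve avoids every integer x-axis point in the box.
Finally, together with the visible shape, these determine p as stated.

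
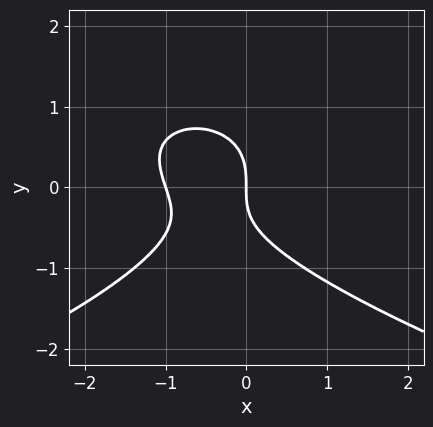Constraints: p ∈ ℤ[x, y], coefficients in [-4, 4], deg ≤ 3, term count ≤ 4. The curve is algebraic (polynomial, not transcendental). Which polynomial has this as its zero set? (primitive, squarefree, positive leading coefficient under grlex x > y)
3*y^3 + 3*x^2 + x*y + 3*x

(a) deg p = 3. No degree-2 curve has this shape.
(b) Reading off the gridlines: it meets the y-axis at y = 0 (among the integer gridlines); among the integer gridlines, it crosses the x-axis at x ∈ {-1, 0}.
(c) Matching integer coefficients to the picture gives p.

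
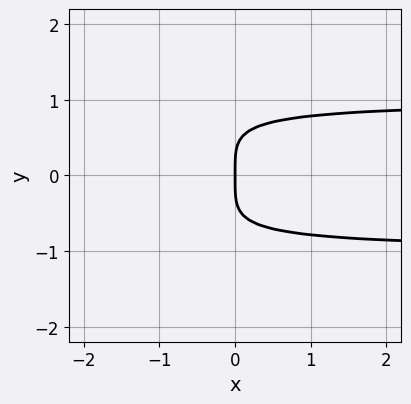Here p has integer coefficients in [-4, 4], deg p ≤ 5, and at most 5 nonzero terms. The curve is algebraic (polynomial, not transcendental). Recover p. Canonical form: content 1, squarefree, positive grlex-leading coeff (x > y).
1. deg p = 4.
2. Symmetries: mirror symmetry y ↦ −y ⇒ only even powers of y.
3. Against the integer gridlines: it meets the y-axis at y = 0 (among the integer gridlines); it crosses the x-axis at the gridline x = 0.
4. Together with the visible shape, these determine p as stated.

y^4 + x*y^2 - x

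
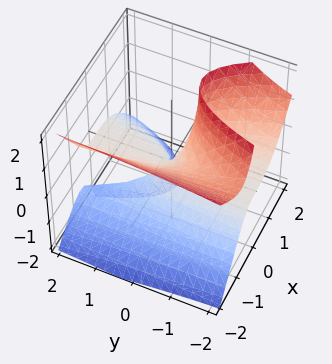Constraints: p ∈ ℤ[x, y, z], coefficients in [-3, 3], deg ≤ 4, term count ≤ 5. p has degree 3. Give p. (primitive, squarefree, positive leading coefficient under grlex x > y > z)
First, deg p = 3. A generic line meets the surface in up to 3 points.
Next, from the visible intercepts: it meets the x-axis at x = 0 (among the integer gridlines); the visible y-axis segment lies entirely on the surface.
Finally, fitting integer coefficients to these (and the overall shape) gives p.

3*x^3 + 2*x*y*z - 2*x*z^2 + 3*y*z + 2*z^2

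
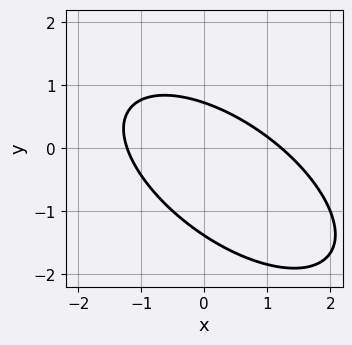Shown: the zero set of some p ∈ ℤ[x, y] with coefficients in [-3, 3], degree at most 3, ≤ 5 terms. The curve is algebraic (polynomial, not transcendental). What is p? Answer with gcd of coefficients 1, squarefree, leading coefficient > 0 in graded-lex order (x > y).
First, deg p = 2.
Finally, the integer polynomial consistent with all of this is the stated p.

2*x^2 + 3*x*y + 3*y^2 + 2*y - 3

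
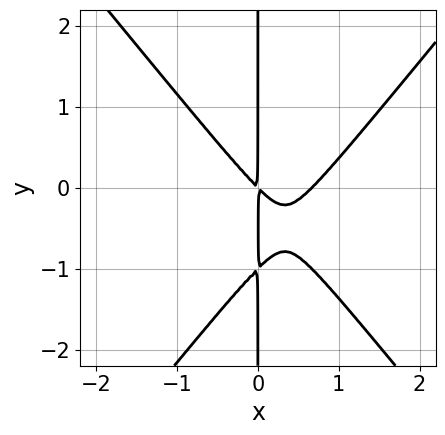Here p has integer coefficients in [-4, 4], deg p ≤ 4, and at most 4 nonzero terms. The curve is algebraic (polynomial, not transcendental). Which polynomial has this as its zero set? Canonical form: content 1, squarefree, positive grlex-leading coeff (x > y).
(a) The degree is 3 — the shape is more complex than any degree-2 curve.
(b) From the visible intercepts: the visible y-axis segment lies entirely on the curve.
(c) Solving for integer coefficients yields p as stated.

3*x^3 - 2*x*y^2 - 2*x^2 - 2*x*y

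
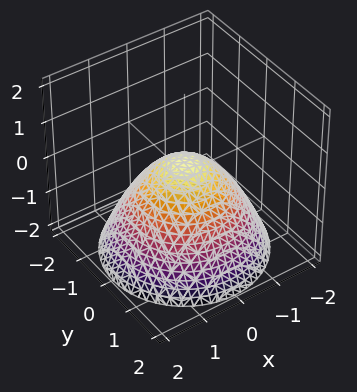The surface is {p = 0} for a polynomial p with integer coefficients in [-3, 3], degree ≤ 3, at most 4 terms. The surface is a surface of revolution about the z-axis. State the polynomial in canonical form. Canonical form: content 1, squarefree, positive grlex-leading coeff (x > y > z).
Degree: no degree-1 surface has this shape, so deg p = 2.
Symmetry: the surface is invariant under rotation about z: p = q(x² + y², z).
Checking where it meets the axes: a circular section at z = 0 has radius between 0 and 1.
The integer polynomial consistent with all of this is the stated p.

2*x^2 + 2*y^2 + 3*z - 1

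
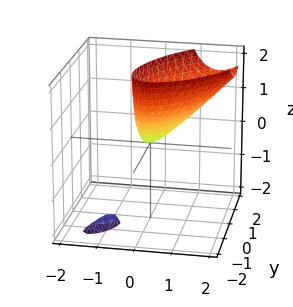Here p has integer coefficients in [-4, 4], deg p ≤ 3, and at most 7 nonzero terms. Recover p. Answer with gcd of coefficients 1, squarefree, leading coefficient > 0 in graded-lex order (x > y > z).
1. The picture has 2 separate pieces. They look like related sheets of one shape, so recover p as a whole.
2. Degree: no degree-1 surface has this shape, so deg p = 2.
3. Reading off the gridlines: it meets the y-axis at y = 0 (among the integer gridlines); one z-axis crossing is at z = 0.
4. Matching integer coefficients to the picture gives p.

3*x^2 - 3*x*y - 2*x*z + 2*y^2 - z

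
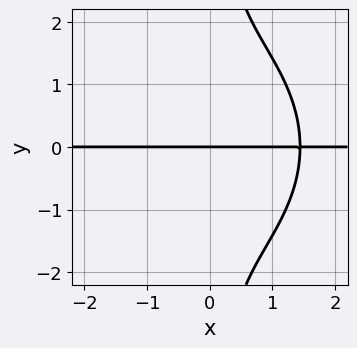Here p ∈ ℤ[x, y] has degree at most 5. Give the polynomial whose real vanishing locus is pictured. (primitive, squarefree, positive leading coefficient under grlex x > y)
1. The degree is 4 — no degree-3 curve has this shape.
2. From the visible intercepts: one y-axis crossing is at y = 0; every point of the x-axis in the box is on the curve.
3. Together with the visible shape, these determine p as stated.

x^3*y + x*y^3 - 3*y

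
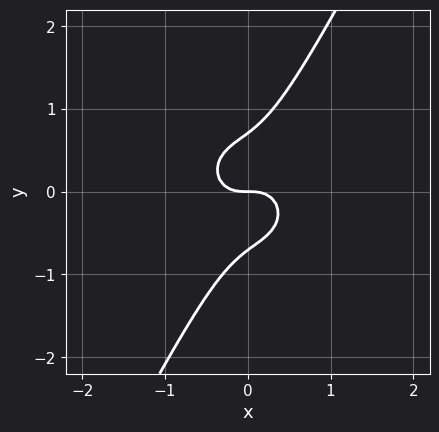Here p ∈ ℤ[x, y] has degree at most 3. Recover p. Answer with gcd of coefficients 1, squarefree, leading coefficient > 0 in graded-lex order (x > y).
3*x^3 + 3*x*y^2 - 2*y^3 + y

deg p = 3. The shape is more complex than any degree-2 curve.
From the axis intercepts and sections: it crosses the y-axis at the gridline y = 0; it crosses the x-axis at the gridline x = 0.
Assembling these constraints gives the stated polynomial.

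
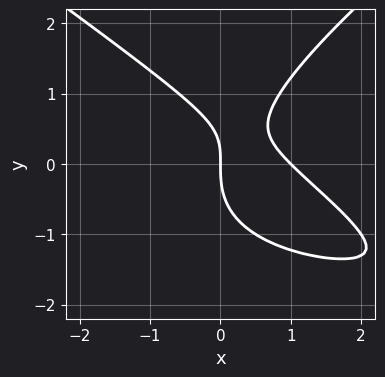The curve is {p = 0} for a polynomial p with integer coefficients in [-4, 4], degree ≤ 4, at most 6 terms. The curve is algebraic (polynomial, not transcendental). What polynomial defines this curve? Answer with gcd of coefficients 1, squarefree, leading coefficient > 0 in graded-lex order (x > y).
x^2*y - 2*y^3 + 3*x^2 + 2*x*y - 3*x

First, deg p = 3.
Then, from the axis intercepts and sections: it crosses the y-axis at the gridline y = 0; the x-axis gridline crossings are at x ∈ {0, 1}.
Finally, the integer polynomial consistent with all of this is the stated p.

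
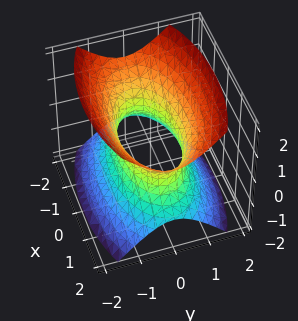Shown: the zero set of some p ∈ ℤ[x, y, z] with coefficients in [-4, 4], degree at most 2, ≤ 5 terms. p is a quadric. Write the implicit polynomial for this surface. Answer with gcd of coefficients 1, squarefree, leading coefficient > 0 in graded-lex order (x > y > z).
x^2 + 3*y^2 - 2*z^2 - 2

1. Degree: an hourglass — one-sheet hyperboloid; a quadric, so deg p = 2.
2. Symmetries: it's symmetric under y → −y, forcing even powers of y; mirror symmetry z ↦ −z ⇒ only even powers of z; it's symmetric under x → −x, forcing even powers of x.
3. From the visible intercepts: no z-intercept at any integer in the box.
4. Putting this together gives p.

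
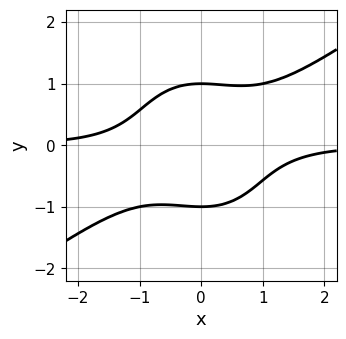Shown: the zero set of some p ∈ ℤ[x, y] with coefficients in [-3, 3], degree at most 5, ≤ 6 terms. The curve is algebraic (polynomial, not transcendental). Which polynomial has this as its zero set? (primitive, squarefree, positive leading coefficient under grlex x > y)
First, deg p = 4. The shape is more complex than any degree-3 curve.
Then, reading off the gridlines: the y-axis gridline crossings are at y ∈ {-1, 1}; the curve avoids every integer x-axis point in the box.
Finally, assembling these constraints gives the stated polynomial.

x^3*y - x^2*y^2 - y^4 + 1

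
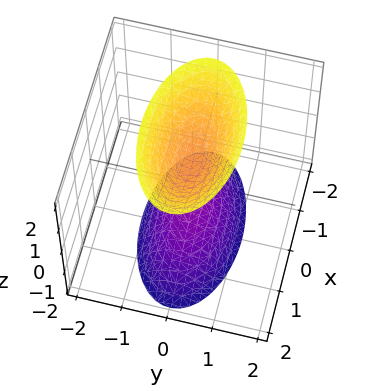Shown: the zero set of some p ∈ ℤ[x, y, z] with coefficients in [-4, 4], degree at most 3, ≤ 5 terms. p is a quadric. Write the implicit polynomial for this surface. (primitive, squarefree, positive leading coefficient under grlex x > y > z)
First, there are 2 components. Treating them together as one polynomial.
Then, degree: two sheets facing apart; a quadric, so deg p = 2.
Next, symmetries: the y ↦ −y reflection is a symmetry, so y appears only in even powers; mirror symmetry x ↦ −x ⇒ only even powers of x; it's symmetric under z → −z, forcing even powers of z.
Next, from the visible intercepts: the surface avoids every integer y-axis point in the box; among the integer gridlines, it crosses the z-axis at z ∈ {-1, 1}; the surface avoids every integer x-axis point in the box.
Finally, assembling these constraints gives the stated polynomial.

x^2 + 3*y^2 - z^2 + 1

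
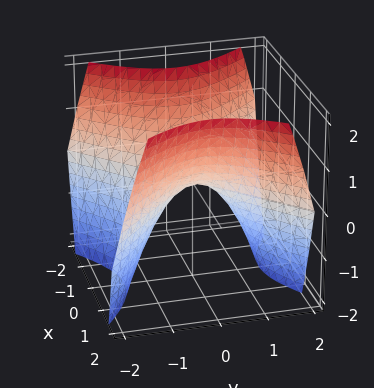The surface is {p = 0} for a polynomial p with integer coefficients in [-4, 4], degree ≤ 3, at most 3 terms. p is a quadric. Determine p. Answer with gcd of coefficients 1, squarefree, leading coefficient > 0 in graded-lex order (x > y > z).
deg p = 2. A hyperbolic paraboloid; a quadric.
Symmetries: it's symmetric under y → −y, forcing even powers of y; mirror symmetry x ↦ −x ⇒ only even powers of x.
From the visible intercepts: it crosses the z-axis at the gridline z = 0; one y-axis crossing is at y = 0.
Matching integer coefficients to the picture gives p.

x^2 - y^2 - z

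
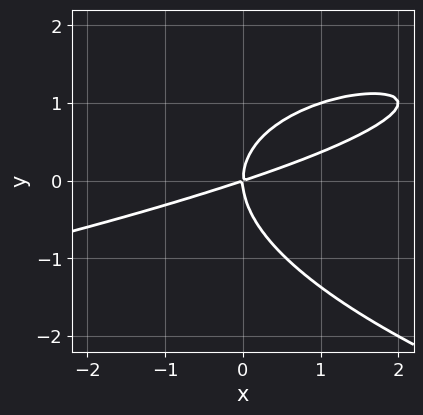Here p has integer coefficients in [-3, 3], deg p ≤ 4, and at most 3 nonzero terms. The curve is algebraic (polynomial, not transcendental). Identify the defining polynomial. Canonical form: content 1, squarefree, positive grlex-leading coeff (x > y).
1. deg p = 3. The shape is more complex than any degree-2 curve.
2. From the visible intercepts: one y-axis crossing is at y = 0; it meets the x-axis at x = 0 (among the integer gridlines).
3. Solving for integer coefficients yields p as stated.

2*y^3 + x^2 - 3*x*y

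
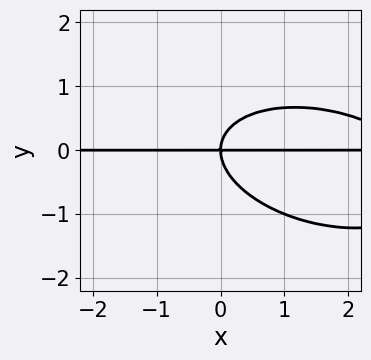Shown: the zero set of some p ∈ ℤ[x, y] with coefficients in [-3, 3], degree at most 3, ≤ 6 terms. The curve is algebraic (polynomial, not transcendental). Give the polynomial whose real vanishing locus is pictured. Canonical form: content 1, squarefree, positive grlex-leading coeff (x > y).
The degree is 3 — a generic line meets the curve in up to 3 points.
From the axis intercepts and sections: it crosses the y-axis at the gridline y = 0; every point of the x-axis in the box is on the curve.
Solving for integer coefficients yields p as stated.

x^2*y + x*y^2 + 3*y^3 - 3*x*y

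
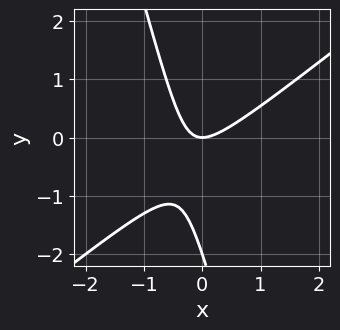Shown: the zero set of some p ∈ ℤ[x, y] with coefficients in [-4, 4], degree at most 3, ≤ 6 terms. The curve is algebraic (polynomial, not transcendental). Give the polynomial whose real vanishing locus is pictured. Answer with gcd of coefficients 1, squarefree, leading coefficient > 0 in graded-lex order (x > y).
3*x^2 - 3*x*y - y^2 - 2*y

(a) The degree is 2 — a generic line meets the curve in up to 2 points.
(b) From the visible intercepts: among the integer gridlines, it crosses the y-axis at y ∈ {-2, 0}; one x-axis crossing is at x = 0.
(c) These observations pin down the coefficients.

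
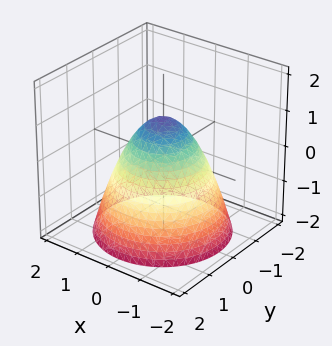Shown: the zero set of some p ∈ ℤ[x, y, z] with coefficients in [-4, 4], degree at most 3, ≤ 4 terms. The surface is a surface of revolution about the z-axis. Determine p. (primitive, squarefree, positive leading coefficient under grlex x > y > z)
x^2 + y^2 + z - 1

(a) deg p = 2. The shape is more complex than any degree-1 surface.
(b) Symmetries: rotational symmetry about the z-axis ⇒ p depends on x, y only through x² + y².
(c) Reading off the gridlines: among the integer gridlines, it crosses the x-axis at x ∈ {-1, 1}; among the integer gridlines, it crosses the y-axis at y ∈ {-1, 1}; a circular section at z = 0 has radius exactly 1.
(d) Fitting integer coefficients to these (and the overall shape) gives p. Check: (0, 0, 1) on the z-axis lies on the surface, and p(0, 0, 1) = 0. ✓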